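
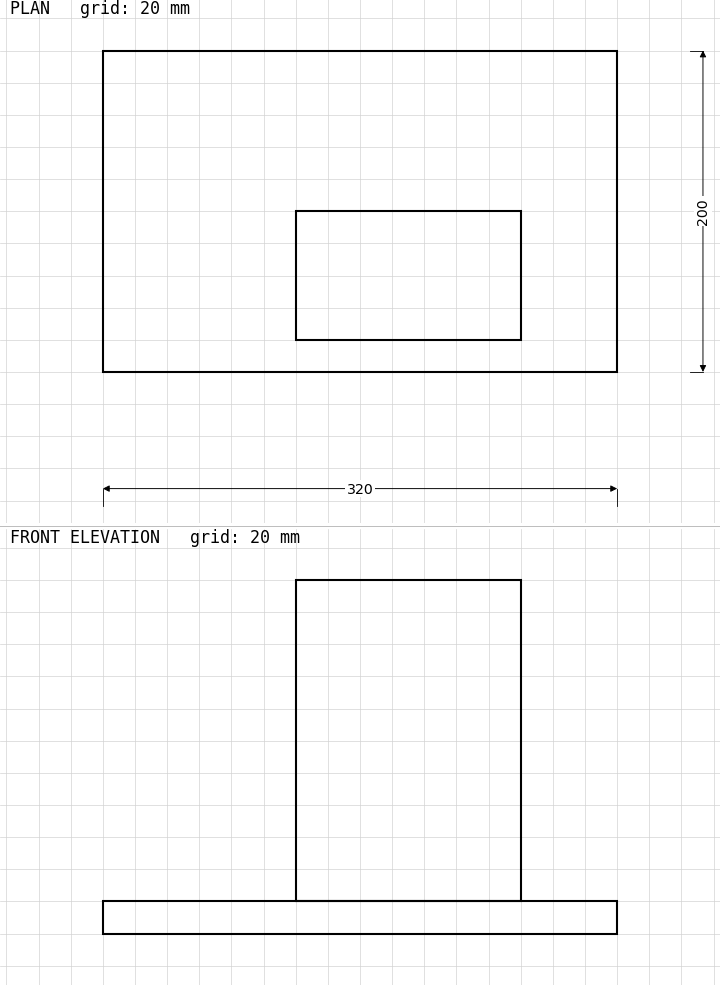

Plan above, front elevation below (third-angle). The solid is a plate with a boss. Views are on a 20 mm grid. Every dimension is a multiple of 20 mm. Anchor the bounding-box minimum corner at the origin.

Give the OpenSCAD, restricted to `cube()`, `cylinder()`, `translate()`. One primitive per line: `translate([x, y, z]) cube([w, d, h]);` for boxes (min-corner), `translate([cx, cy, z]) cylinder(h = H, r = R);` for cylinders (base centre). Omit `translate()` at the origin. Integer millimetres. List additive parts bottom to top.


cube([320, 200, 20]);
translate([120, 20, 20]) cube([140, 80, 200]);


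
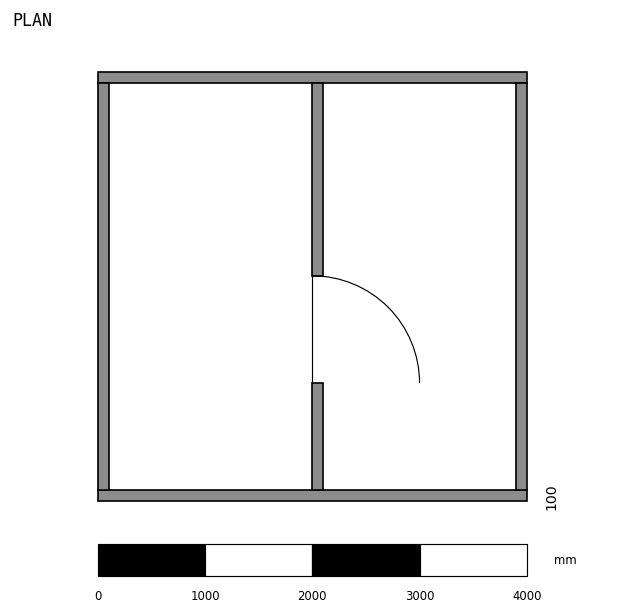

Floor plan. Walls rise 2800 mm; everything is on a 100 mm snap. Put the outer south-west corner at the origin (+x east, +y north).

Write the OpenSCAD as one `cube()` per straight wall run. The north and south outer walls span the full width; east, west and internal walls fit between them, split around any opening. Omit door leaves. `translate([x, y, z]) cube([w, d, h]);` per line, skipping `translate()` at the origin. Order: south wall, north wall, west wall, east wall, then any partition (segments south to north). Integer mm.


cube([4000, 100, 2800]);
translate([0, 3900, 0]) cube([4000, 100, 2800]);
translate([0, 100, 0]) cube([100, 3800, 2800]);
translate([3900, 100, 0]) cube([100, 3800, 2800]);
translate([2000, 100, 0]) cube([100, 1000, 2800]);
translate([2000, 2100, 0]) cube([100, 1800, 2800]);


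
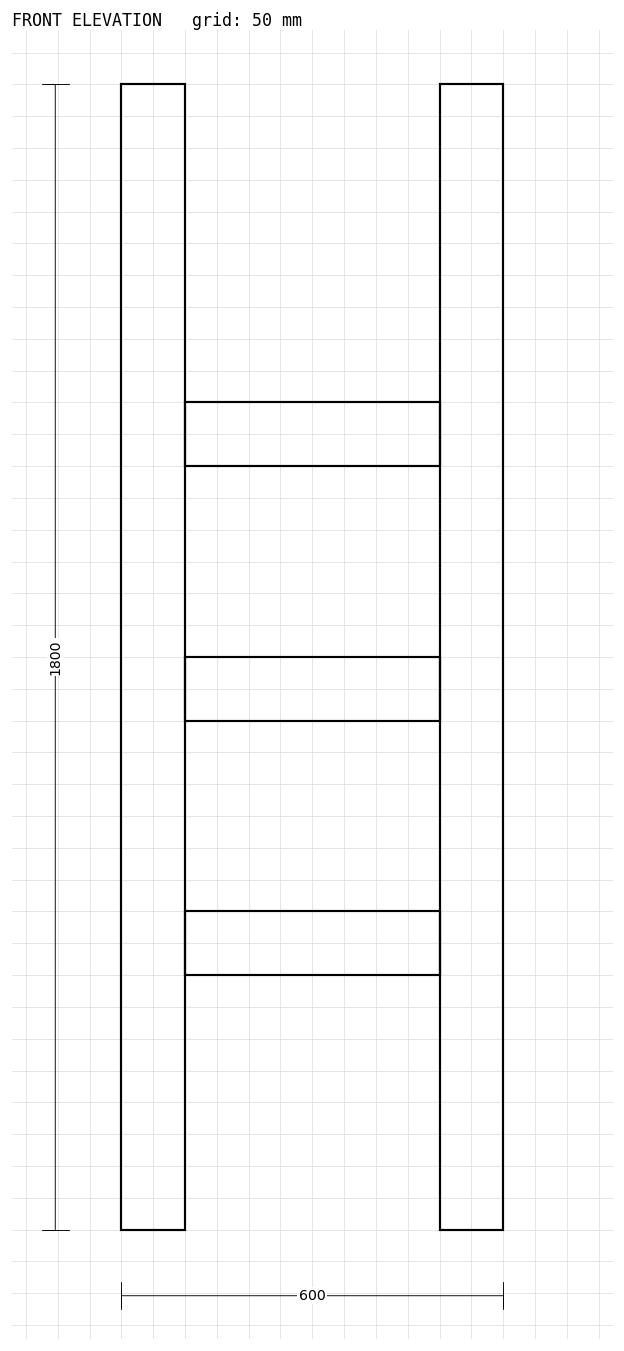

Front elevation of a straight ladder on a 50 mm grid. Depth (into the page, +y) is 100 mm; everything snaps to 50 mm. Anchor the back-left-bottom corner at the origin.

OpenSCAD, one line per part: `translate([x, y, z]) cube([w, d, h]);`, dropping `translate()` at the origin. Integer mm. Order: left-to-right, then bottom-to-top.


cube([100, 100, 1800]);
translate([100, 0, 400]) cube([400, 100, 100]);
translate([100, 0, 800]) cube([400, 100, 100]);
translate([100, 0, 1200]) cube([400, 100, 100]);
translate([500, 0, 0]) cube([100, 100, 1800]);


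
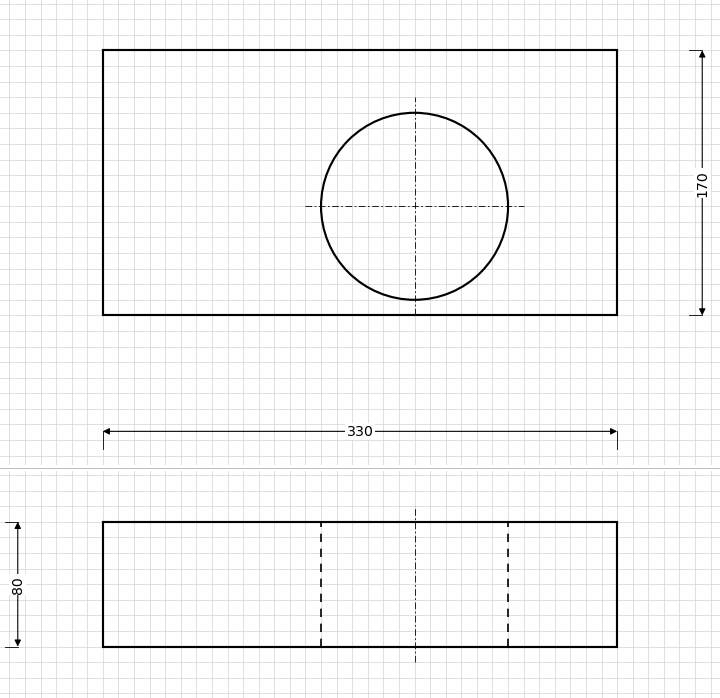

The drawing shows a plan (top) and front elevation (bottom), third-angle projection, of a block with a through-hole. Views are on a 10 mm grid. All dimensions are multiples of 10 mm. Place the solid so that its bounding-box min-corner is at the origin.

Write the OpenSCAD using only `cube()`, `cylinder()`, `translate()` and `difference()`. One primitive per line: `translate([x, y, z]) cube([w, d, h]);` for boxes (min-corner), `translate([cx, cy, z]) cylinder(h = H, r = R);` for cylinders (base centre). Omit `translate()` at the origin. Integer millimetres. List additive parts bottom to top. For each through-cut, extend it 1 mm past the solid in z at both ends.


difference() {
  cube([330, 170, 80]);
  translate([200, 70, -1]) cylinder(h = 82, r = 60);
}


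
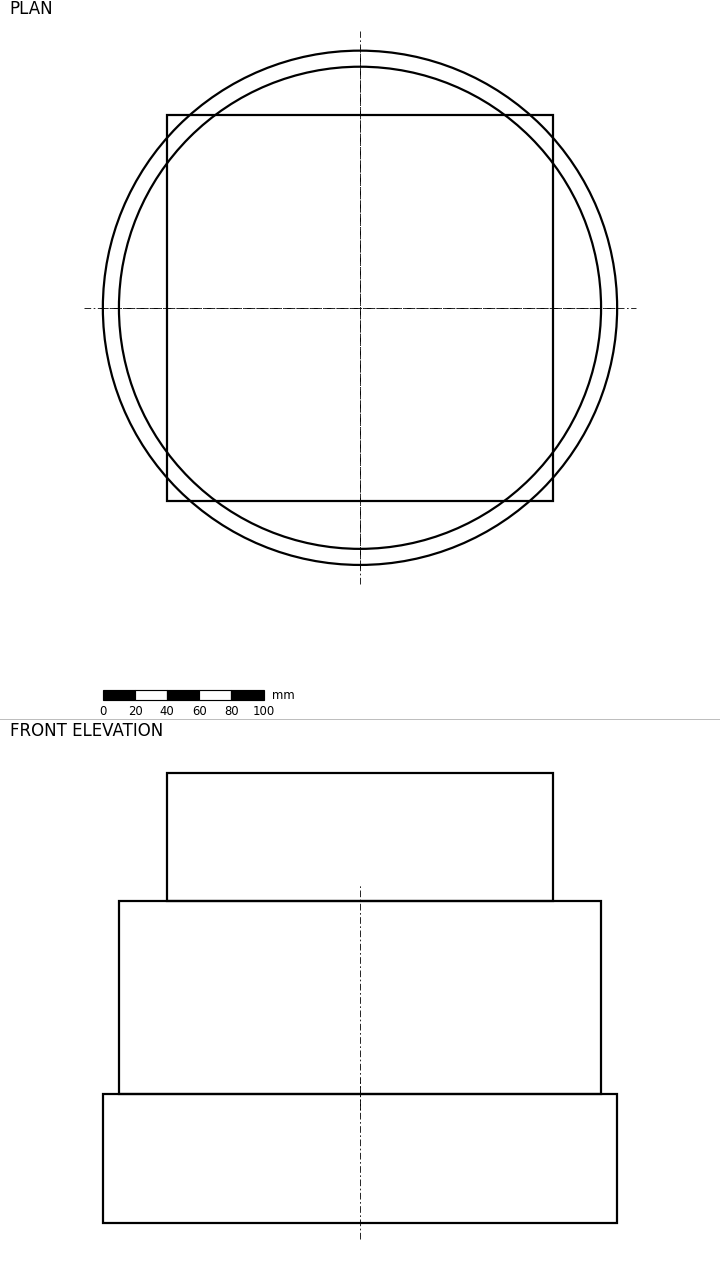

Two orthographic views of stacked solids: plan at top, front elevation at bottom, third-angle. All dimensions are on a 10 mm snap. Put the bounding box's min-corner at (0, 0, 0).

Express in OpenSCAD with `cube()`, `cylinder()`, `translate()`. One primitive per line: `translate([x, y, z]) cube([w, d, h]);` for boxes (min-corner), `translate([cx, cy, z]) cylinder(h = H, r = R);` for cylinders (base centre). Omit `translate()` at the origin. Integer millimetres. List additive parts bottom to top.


translate([160, 160, 0]) cylinder(h = 80, r = 160);
translate([160, 160, 80]) cylinder(h = 120, r = 150);
translate([40, 40, 200]) cube([240, 240, 80]);


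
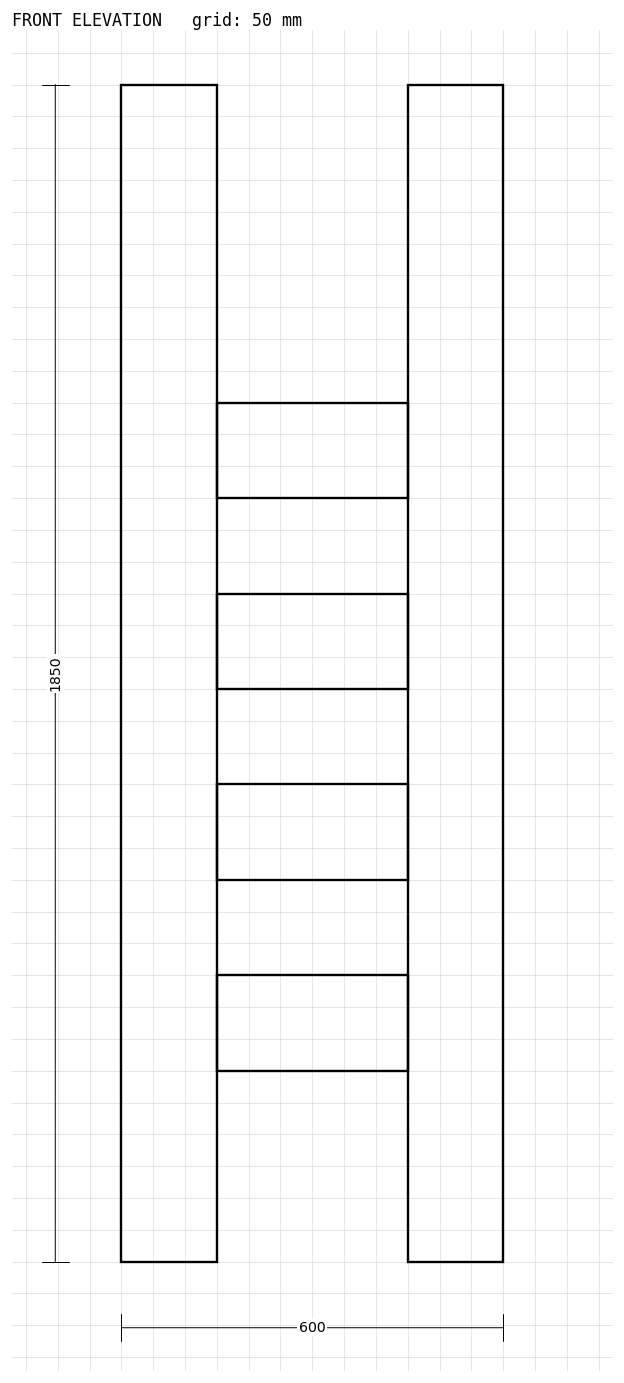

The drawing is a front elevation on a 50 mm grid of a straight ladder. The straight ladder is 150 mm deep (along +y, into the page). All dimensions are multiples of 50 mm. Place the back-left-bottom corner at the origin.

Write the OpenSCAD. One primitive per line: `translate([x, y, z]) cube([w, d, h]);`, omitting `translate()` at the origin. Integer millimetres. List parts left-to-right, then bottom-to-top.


cube([150, 150, 1850]);
translate([150, 0, 300]) cube([300, 150, 150]);
translate([150, 0, 600]) cube([300, 150, 150]);
translate([150, 0, 900]) cube([300, 150, 150]);
translate([150, 0, 1200]) cube([300, 150, 150]);
translate([450, 0, 0]) cube([150, 150, 1850]);


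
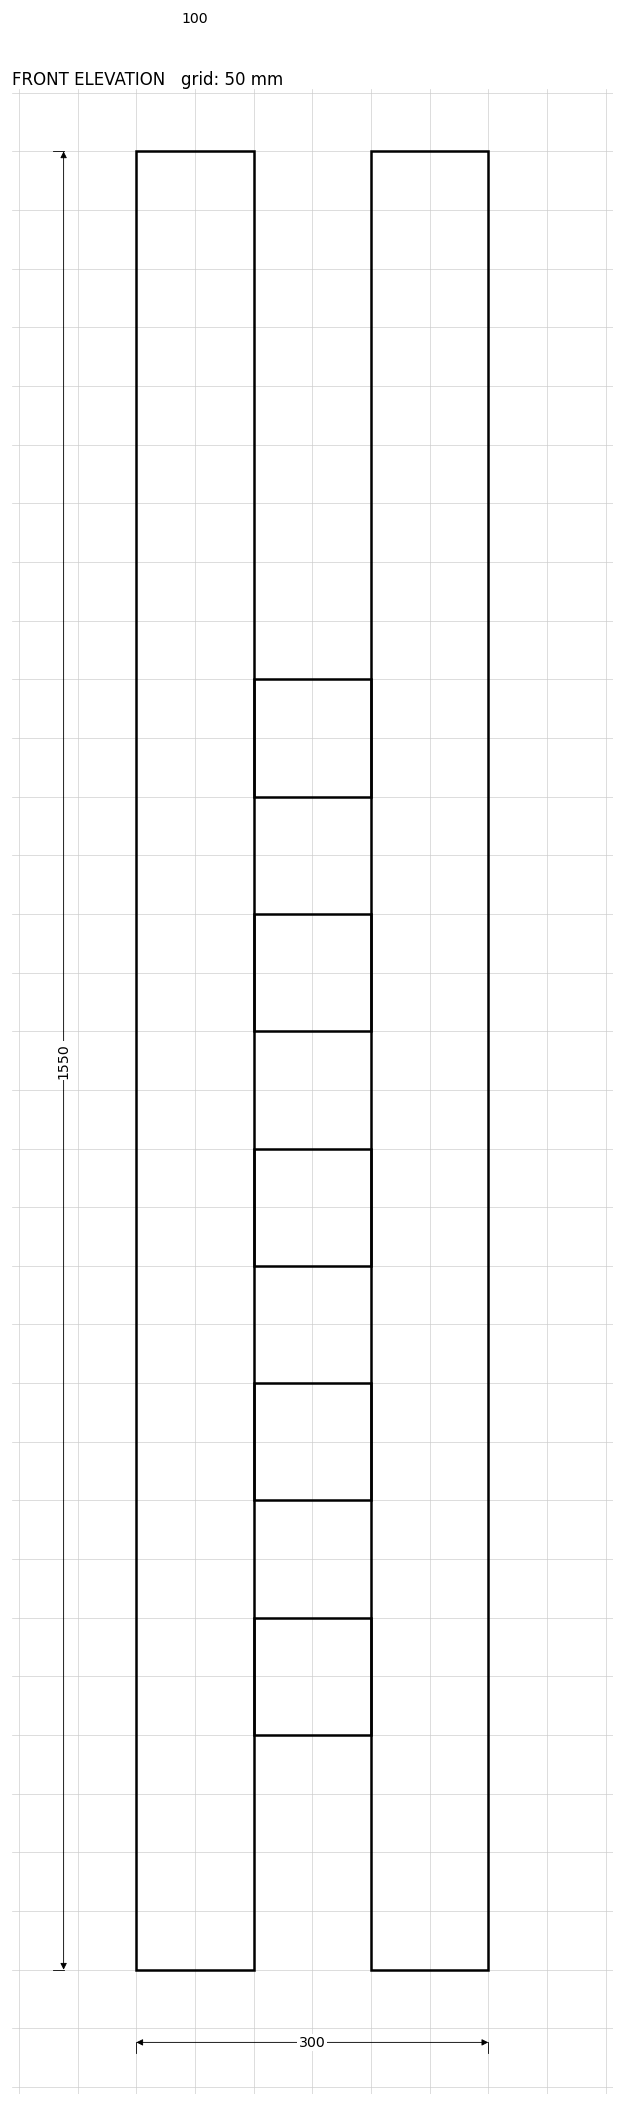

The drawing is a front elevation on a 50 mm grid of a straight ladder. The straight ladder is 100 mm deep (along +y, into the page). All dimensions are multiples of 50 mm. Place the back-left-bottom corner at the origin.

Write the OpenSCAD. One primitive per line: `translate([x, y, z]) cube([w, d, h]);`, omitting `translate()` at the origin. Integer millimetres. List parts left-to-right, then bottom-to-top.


cube([100, 100, 1550]);
translate([100, 0, 200]) cube([100, 100, 100]);
translate([100, 0, 400]) cube([100, 100, 100]);
translate([100, 0, 600]) cube([100, 100, 100]);
translate([100, 0, 800]) cube([100, 100, 100]);
translate([100, 0, 1000]) cube([100, 100, 100]);
translate([200, 0, 0]) cube([100, 100, 1550]);


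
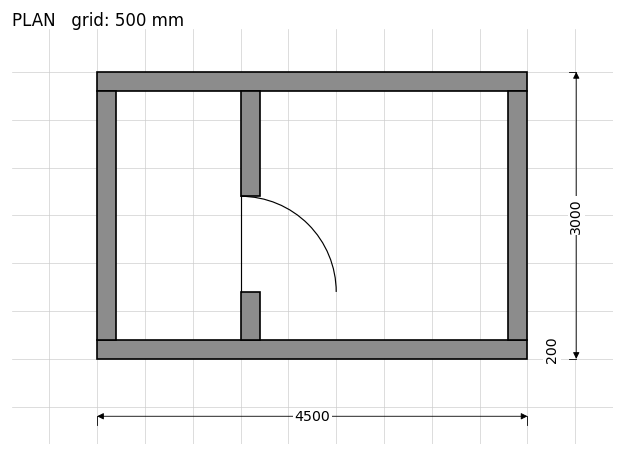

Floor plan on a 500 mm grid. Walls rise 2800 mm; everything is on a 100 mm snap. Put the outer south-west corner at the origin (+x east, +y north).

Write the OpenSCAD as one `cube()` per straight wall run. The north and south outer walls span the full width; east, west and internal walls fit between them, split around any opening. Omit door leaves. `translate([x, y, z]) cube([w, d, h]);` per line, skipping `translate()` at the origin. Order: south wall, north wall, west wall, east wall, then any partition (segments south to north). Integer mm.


cube([4500, 200, 2800]);
translate([0, 2800, 0]) cube([4500, 200, 2800]);
translate([0, 200, 0]) cube([200, 2600, 2800]);
translate([4300, 200, 0]) cube([200, 2600, 2800]);
translate([1500, 200, 0]) cube([200, 500, 2800]);
translate([1500, 1700, 0]) cube([200, 1100, 2800]);


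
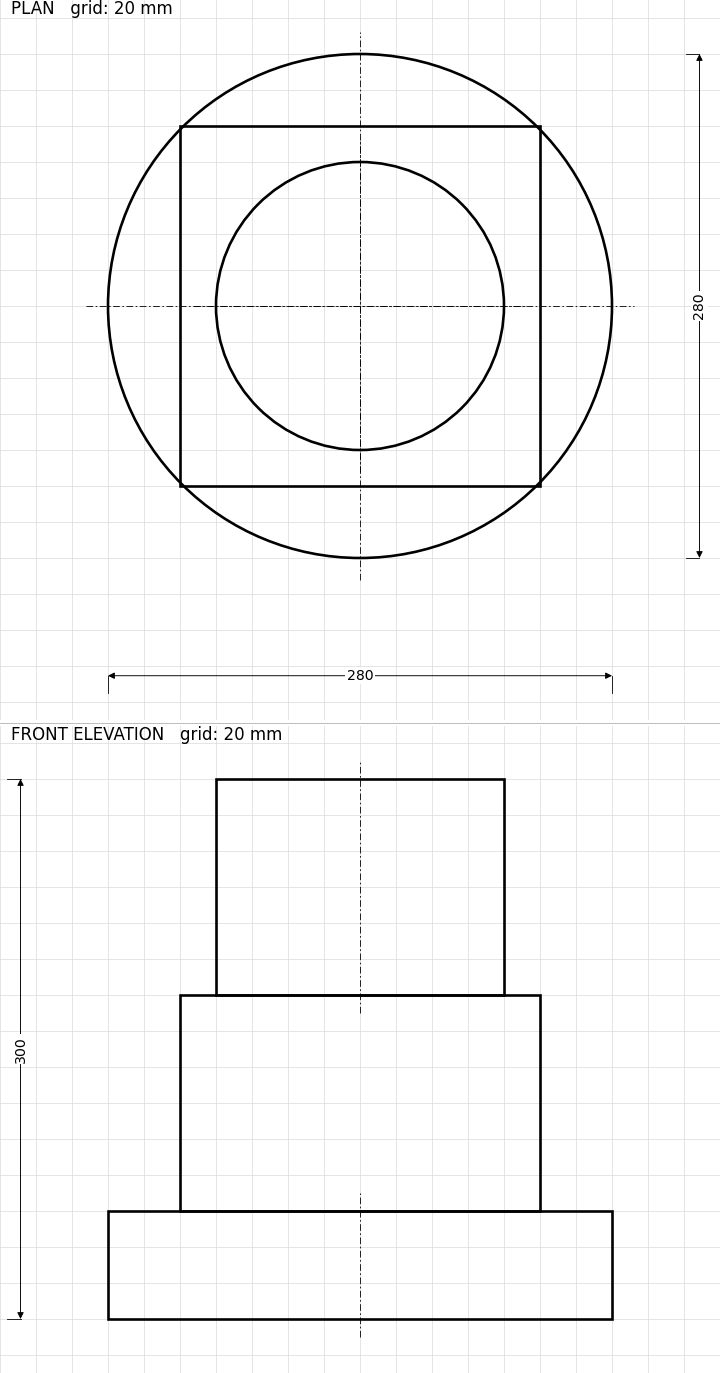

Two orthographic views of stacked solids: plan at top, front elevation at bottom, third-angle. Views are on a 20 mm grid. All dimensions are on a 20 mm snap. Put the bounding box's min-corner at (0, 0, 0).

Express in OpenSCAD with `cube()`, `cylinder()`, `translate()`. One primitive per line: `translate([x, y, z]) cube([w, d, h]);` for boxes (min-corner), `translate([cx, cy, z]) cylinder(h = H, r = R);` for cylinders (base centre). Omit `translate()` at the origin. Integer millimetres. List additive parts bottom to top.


translate([140, 140, 0]) cylinder(h = 60, r = 140);
translate([40, 40, 60]) cube([200, 200, 120]);
translate([140, 140, 180]) cylinder(h = 120, r = 80);


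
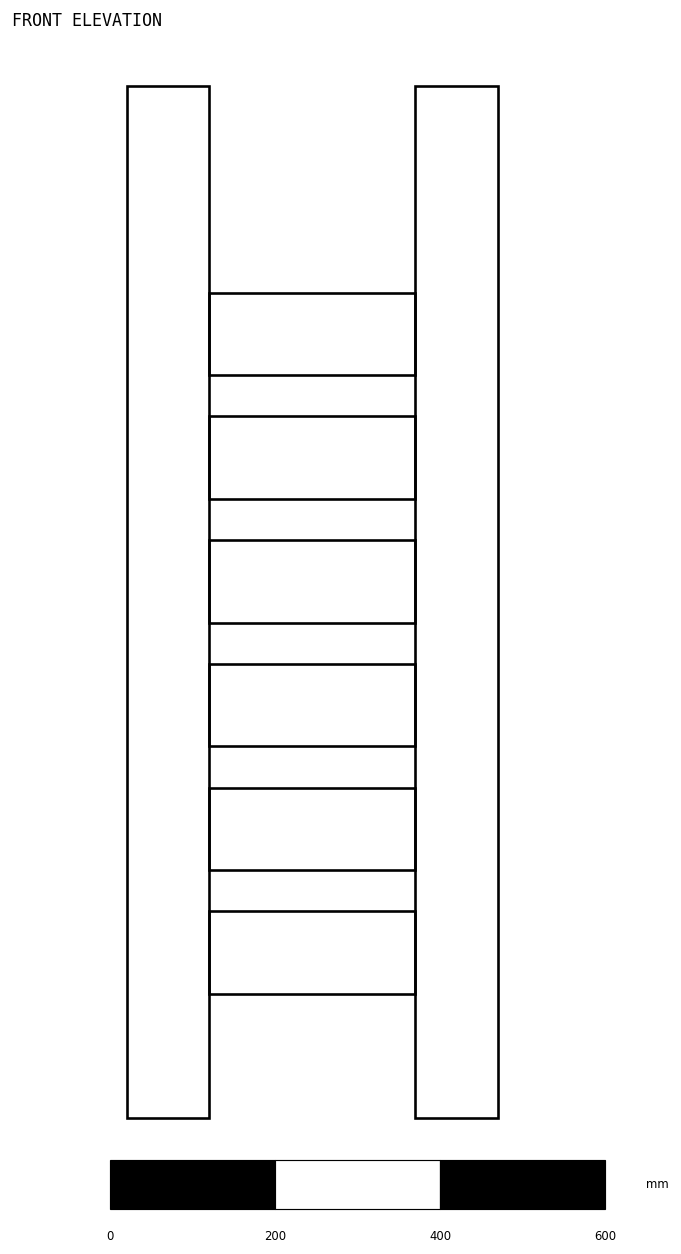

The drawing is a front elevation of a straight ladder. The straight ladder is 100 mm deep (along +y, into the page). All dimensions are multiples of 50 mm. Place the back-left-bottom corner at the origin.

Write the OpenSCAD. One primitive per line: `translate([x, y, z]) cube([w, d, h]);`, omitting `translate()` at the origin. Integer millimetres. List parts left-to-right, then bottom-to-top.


cube([100, 100, 1250]);
translate([100, 0, 150]) cube([250, 100, 100]);
translate([100, 0, 300]) cube([250, 100, 100]);
translate([100, 0, 450]) cube([250, 100, 100]);
translate([100, 0, 600]) cube([250, 100, 100]);
translate([100, 0, 750]) cube([250, 100, 100]);
translate([100, 0, 900]) cube([250, 100, 100]);
translate([350, 0, 0]) cube([100, 100, 1250]);


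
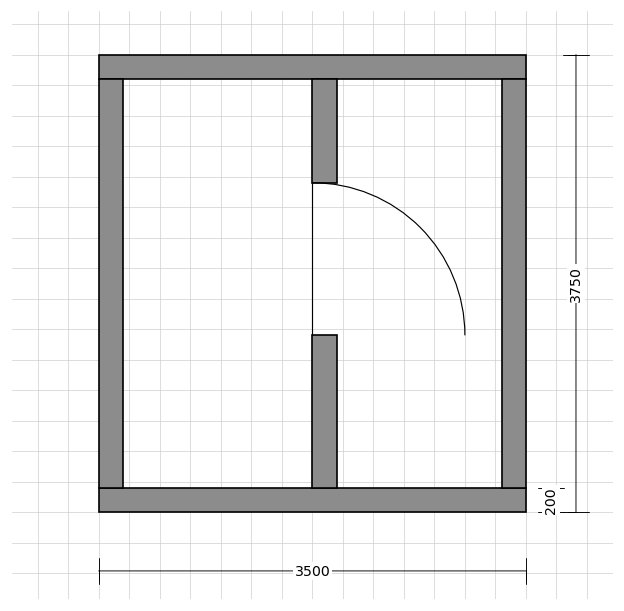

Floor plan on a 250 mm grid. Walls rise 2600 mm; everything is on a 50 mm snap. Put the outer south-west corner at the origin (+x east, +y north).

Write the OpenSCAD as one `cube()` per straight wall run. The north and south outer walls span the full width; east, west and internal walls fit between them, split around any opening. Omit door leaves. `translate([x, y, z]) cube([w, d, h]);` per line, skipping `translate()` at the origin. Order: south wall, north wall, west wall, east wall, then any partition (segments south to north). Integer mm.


cube([3500, 200, 2600]);
translate([0, 3550, 0]) cube([3500, 200, 2600]);
translate([0, 200, 0]) cube([200, 3350, 2600]);
translate([3300, 200, 0]) cube([200, 3350, 2600]);
translate([1750, 200, 0]) cube([200, 1250, 2600]);
translate([1750, 2700, 0]) cube([200, 850, 2600]);


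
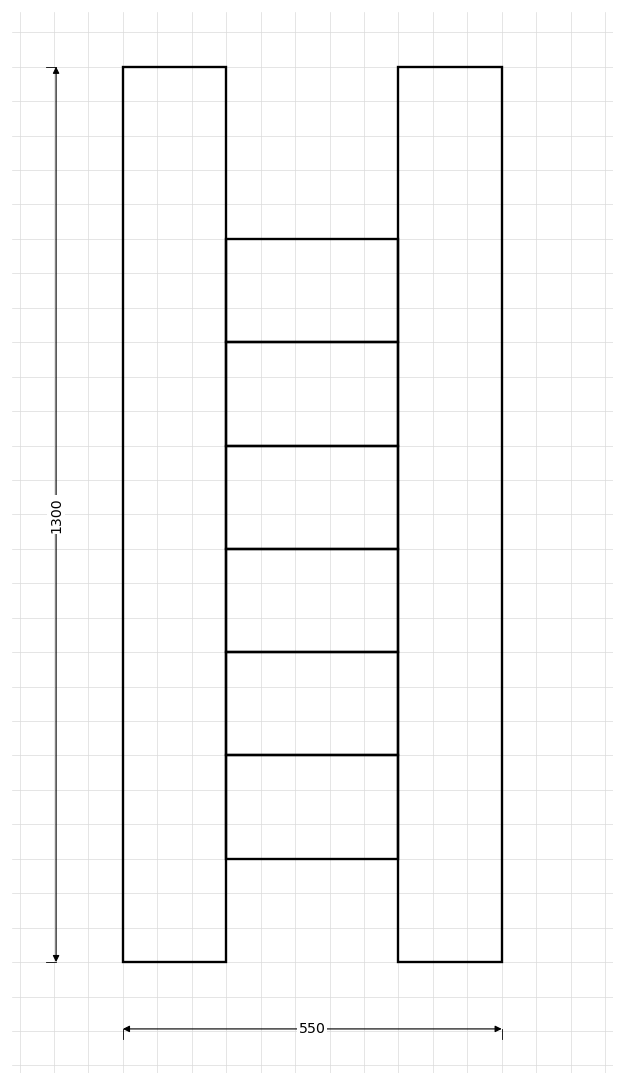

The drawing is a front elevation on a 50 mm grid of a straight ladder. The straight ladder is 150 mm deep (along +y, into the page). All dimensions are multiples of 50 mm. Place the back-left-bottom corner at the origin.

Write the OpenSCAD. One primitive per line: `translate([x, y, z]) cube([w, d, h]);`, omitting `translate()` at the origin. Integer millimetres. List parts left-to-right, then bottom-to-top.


cube([150, 150, 1300]);
translate([150, 0, 150]) cube([250, 150, 150]);
translate([150, 0, 300]) cube([250, 150, 150]);
translate([150, 0, 450]) cube([250, 150, 150]);
translate([150, 0, 600]) cube([250, 150, 150]);
translate([150, 0, 750]) cube([250, 150, 150]);
translate([150, 0, 900]) cube([250, 150, 150]);
translate([400, 0, 0]) cube([150, 150, 1300]);


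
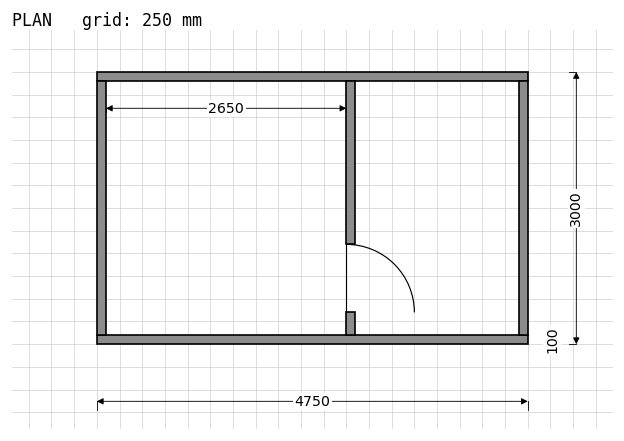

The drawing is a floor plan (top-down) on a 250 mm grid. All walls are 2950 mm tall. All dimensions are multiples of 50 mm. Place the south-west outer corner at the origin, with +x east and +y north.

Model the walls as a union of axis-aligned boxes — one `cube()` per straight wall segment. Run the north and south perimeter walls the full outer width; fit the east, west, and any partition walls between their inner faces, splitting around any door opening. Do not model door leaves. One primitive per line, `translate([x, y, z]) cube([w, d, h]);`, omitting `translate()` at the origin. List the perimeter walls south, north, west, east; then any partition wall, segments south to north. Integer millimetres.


cube([4750, 100, 2950]);
translate([0, 2900, 0]) cube([4750, 100, 2950]);
translate([0, 100, 0]) cube([100, 2800, 2950]);
translate([4650, 100, 0]) cube([100, 2800, 2950]);
translate([2750, 100, 0]) cube([100, 250, 2950]);
translate([2750, 1100, 0]) cube([100, 1800, 2950]);


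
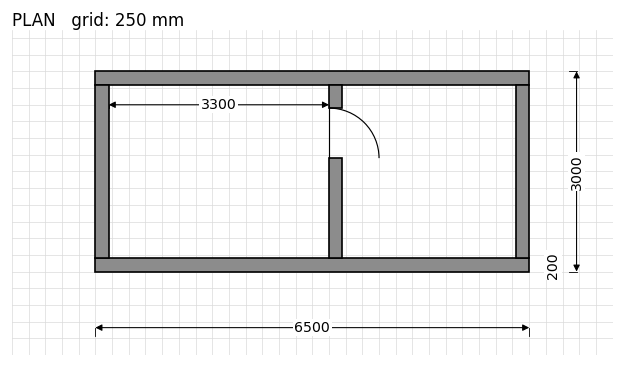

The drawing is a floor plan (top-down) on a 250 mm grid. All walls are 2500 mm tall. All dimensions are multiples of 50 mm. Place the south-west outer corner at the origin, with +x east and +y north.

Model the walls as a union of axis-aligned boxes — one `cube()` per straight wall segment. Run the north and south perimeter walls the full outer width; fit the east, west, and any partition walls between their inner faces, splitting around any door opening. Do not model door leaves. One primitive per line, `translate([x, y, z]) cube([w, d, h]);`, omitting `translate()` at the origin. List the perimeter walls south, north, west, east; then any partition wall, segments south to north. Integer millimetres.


cube([6500, 200, 2500]);
translate([0, 2800, 0]) cube([6500, 200, 2500]);
translate([0, 200, 0]) cube([200, 2600, 2500]);
translate([6300, 200, 0]) cube([200, 2600, 2500]);
translate([3500, 200, 0]) cube([200, 1500, 2500]);
translate([3500, 2450, 0]) cube([200, 350, 2500]);


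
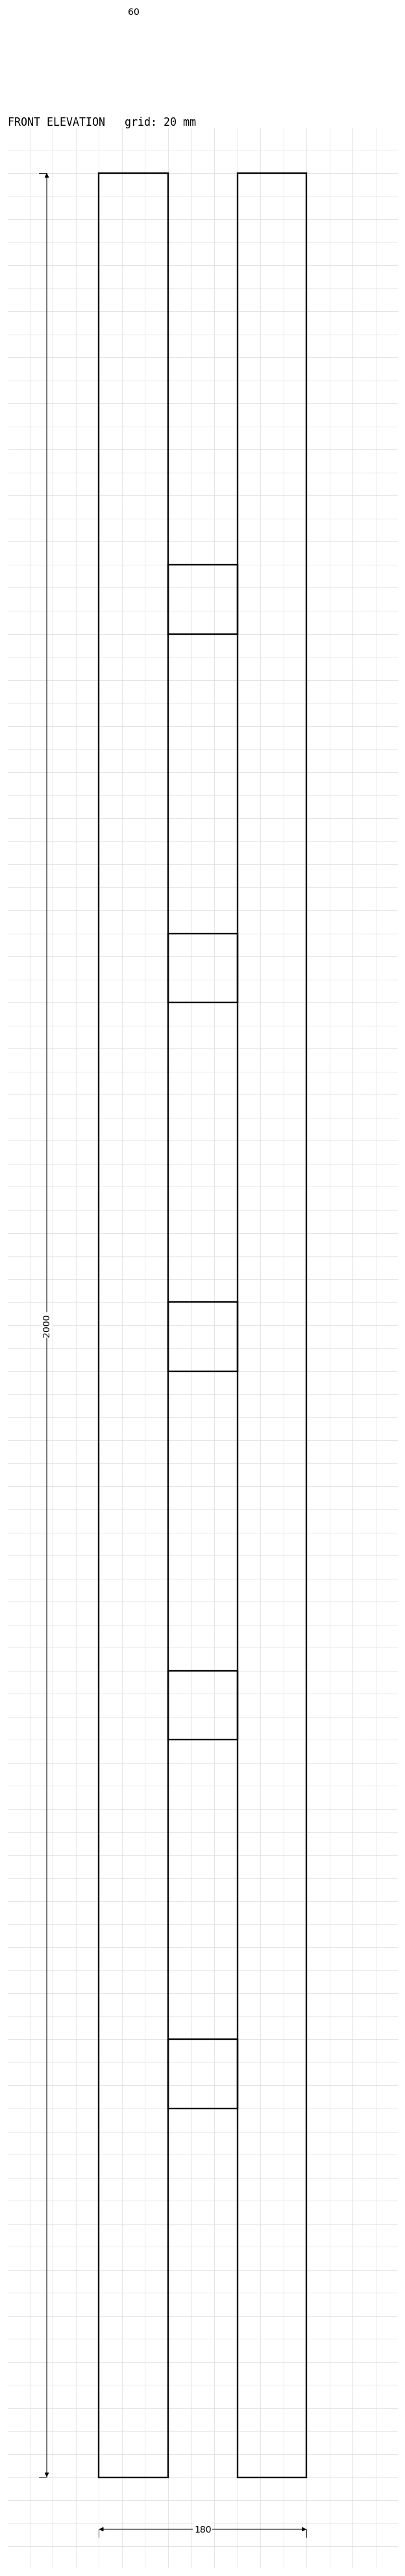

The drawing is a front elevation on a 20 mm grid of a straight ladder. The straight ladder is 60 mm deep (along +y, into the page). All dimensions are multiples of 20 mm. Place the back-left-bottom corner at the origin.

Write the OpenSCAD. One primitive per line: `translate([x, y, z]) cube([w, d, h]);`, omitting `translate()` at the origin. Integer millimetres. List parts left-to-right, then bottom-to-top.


cube([60, 60, 2000]);
translate([60, 0, 320]) cube([60, 60, 60]);
translate([60, 0, 640]) cube([60, 60, 60]);
translate([60, 0, 960]) cube([60, 60, 60]);
translate([60, 0, 1280]) cube([60, 60, 60]);
translate([60, 0, 1600]) cube([60, 60, 60]);
translate([120, 0, 0]) cube([60, 60, 2000]);


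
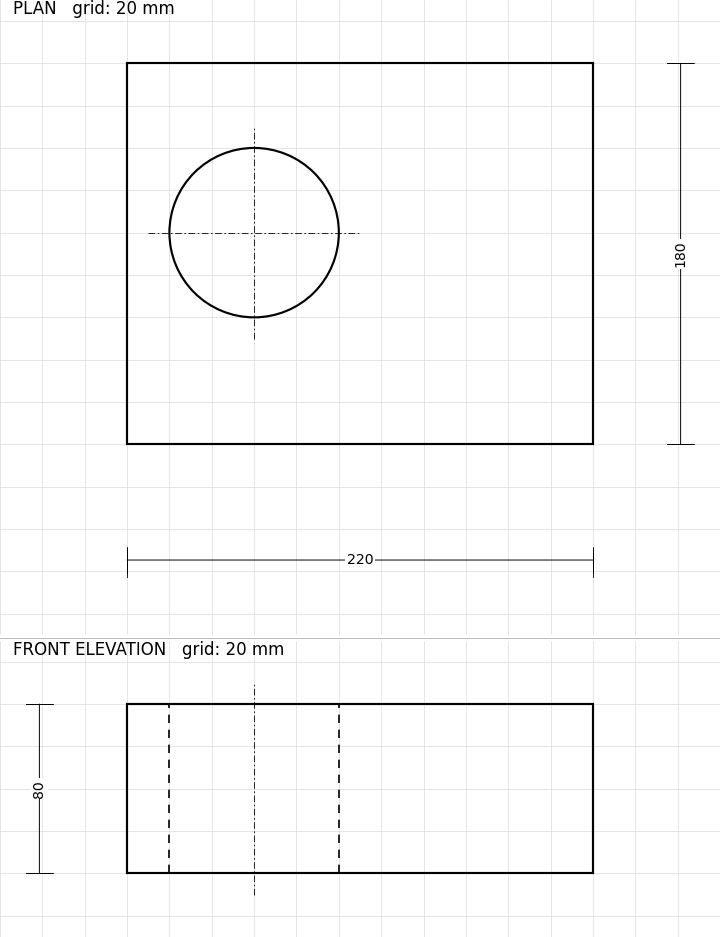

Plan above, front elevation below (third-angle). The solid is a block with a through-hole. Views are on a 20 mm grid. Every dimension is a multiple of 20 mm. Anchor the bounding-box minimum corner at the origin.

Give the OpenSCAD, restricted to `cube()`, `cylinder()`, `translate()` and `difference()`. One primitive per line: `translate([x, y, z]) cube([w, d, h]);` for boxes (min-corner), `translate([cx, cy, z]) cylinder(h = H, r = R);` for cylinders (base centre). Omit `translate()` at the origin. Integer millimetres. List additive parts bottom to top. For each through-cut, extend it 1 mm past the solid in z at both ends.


difference() {
  cube([220, 180, 80]);
  translate([60, 100, -1]) cylinder(h = 82, r = 40);
}


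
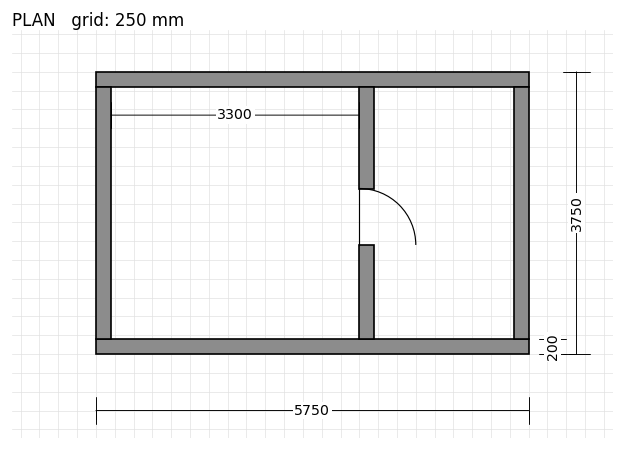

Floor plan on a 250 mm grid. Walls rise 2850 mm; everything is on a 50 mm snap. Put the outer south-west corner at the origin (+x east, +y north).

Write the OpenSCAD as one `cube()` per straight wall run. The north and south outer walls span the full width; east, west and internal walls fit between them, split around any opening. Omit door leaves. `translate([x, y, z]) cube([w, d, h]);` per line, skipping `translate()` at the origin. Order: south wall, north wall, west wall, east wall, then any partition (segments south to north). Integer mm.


cube([5750, 200, 2850]);
translate([0, 3550, 0]) cube([5750, 200, 2850]);
translate([0, 200, 0]) cube([200, 3350, 2850]);
translate([5550, 200, 0]) cube([200, 3350, 2850]);
translate([3500, 200, 0]) cube([200, 1250, 2850]);
translate([3500, 2200, 0]) cube([200, 1350, 2850]);


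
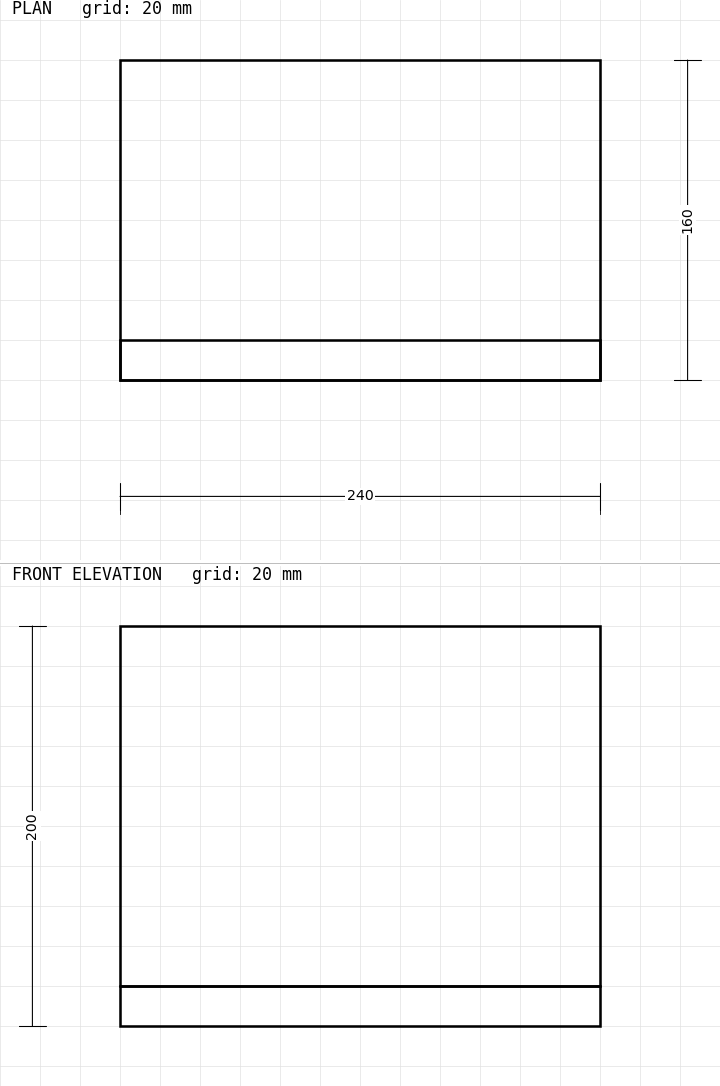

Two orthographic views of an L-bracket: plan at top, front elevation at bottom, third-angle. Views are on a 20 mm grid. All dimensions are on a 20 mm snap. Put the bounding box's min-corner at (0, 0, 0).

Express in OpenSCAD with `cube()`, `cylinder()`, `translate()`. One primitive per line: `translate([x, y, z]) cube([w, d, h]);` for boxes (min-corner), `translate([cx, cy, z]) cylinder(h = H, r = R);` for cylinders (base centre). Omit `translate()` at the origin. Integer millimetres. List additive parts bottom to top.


cube([240, 160, 20]);
translate([0, 0, 20]) cube([240, 20, 180]);


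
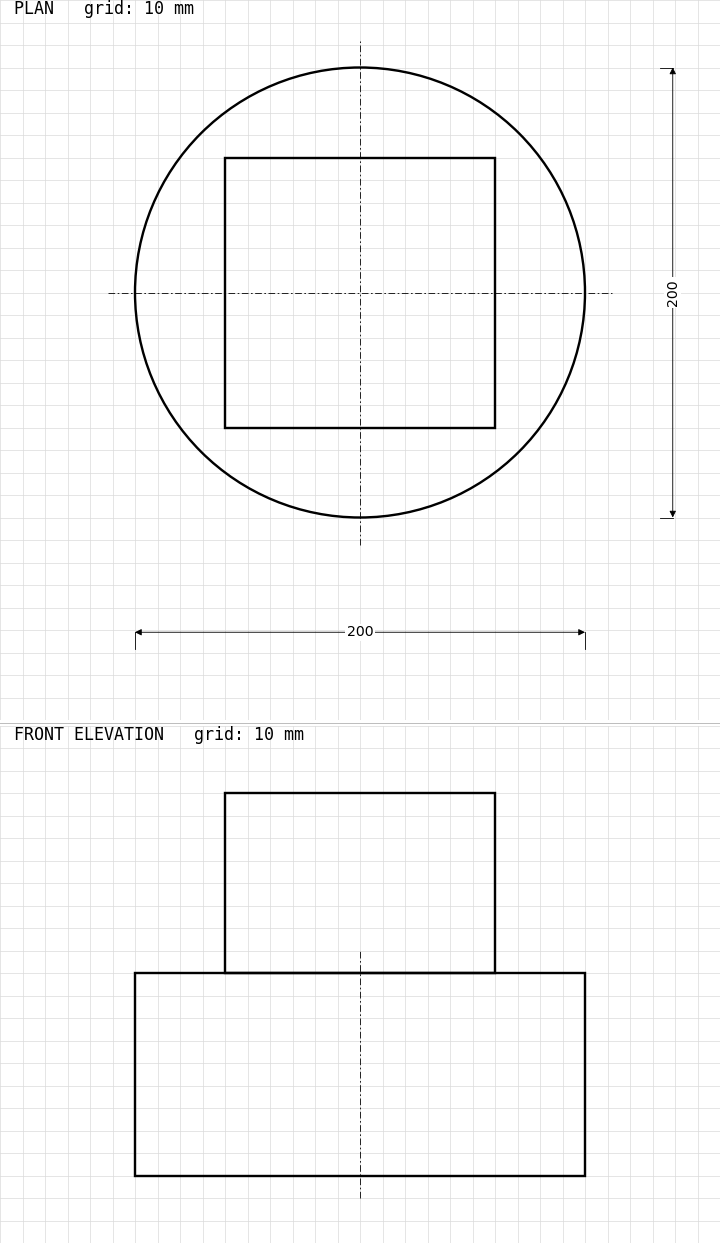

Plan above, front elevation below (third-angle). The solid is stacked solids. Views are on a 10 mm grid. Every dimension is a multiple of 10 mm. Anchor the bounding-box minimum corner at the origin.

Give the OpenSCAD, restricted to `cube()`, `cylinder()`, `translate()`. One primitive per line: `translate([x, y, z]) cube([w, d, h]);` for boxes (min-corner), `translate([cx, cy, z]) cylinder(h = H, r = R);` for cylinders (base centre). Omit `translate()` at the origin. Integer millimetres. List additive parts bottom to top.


translate([100, 100, 0]) cylinder(h = 90, r = 100);
translate([40, 40, 90]) cube([120, 120, 80]);


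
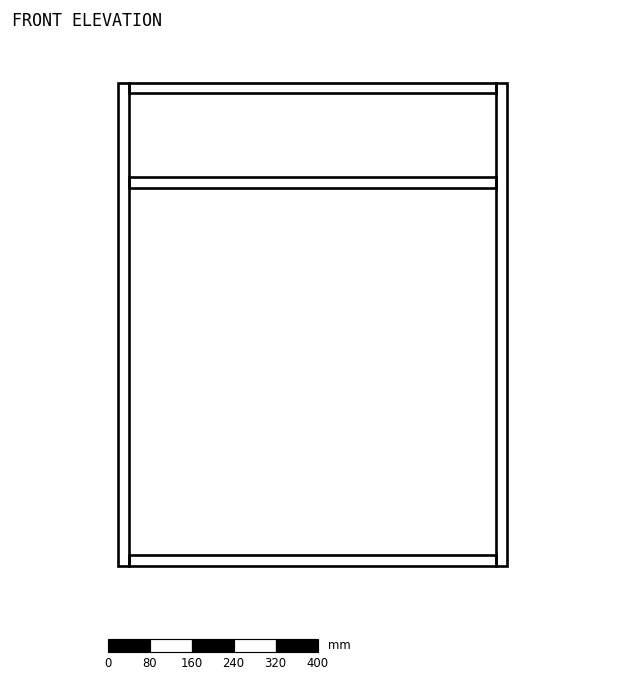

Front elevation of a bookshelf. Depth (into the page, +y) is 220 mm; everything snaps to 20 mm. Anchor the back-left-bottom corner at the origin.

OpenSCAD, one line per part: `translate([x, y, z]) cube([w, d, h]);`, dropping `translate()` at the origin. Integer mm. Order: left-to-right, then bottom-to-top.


cube([20, 220, 920]);
translate([20, 0, 0]) cube([700, 220, 20]);
translate([20, 0, 720]) cube([700, 220, 20]);
translate([20, 0, 900]) cube([700, 220, 20]);
translate([720, 0, 0]) cube([20, 220, 920]);


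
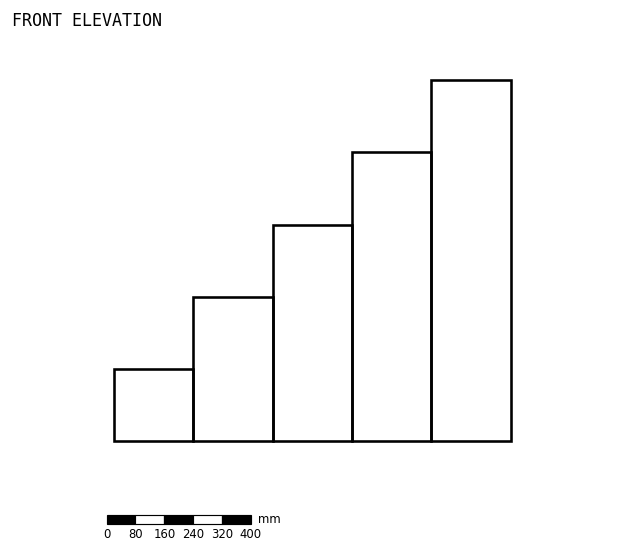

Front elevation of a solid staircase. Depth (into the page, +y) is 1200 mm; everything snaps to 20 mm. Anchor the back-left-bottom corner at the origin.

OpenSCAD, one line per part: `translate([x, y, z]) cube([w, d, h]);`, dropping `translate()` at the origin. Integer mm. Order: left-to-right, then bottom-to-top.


cube([220, 1200, 200]);
translate([220, 0, 0]) cube([220, 1200, 400]);
translate([440, 0, 0]) cube([220, 1200, 600]);
translate([660, 0, 0]) cube([220, 1200, 800]);
translate([880, 0, 0]) cube([220, 1200, 1000]);


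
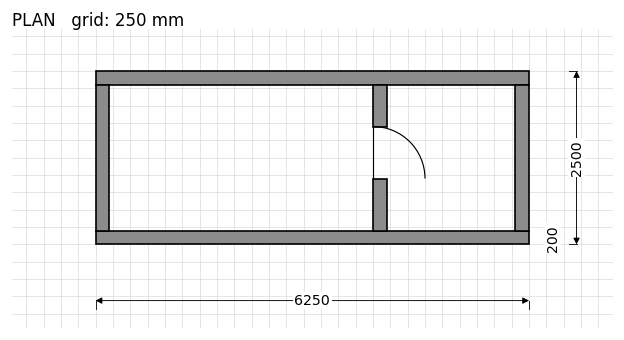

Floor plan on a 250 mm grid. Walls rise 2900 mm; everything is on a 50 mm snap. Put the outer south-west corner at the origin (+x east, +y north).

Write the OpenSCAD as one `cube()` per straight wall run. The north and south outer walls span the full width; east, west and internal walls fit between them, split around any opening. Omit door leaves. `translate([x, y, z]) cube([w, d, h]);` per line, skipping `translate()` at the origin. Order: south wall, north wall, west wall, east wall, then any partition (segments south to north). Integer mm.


cube([6250, 200, 2900]);
translate([0, 2300, 0]) cube([6250, 200, 2900]);
translate([0, 200, 0]) cube([200, 2100, 2900]);
translate([6050, 200, 0]) cube([200, 2100, 2900]);
translate([4000, 200, 0]) cube([200, 750, 2900]);
translate([4000, 1700, 0]) cube([200, 600, 2900]);


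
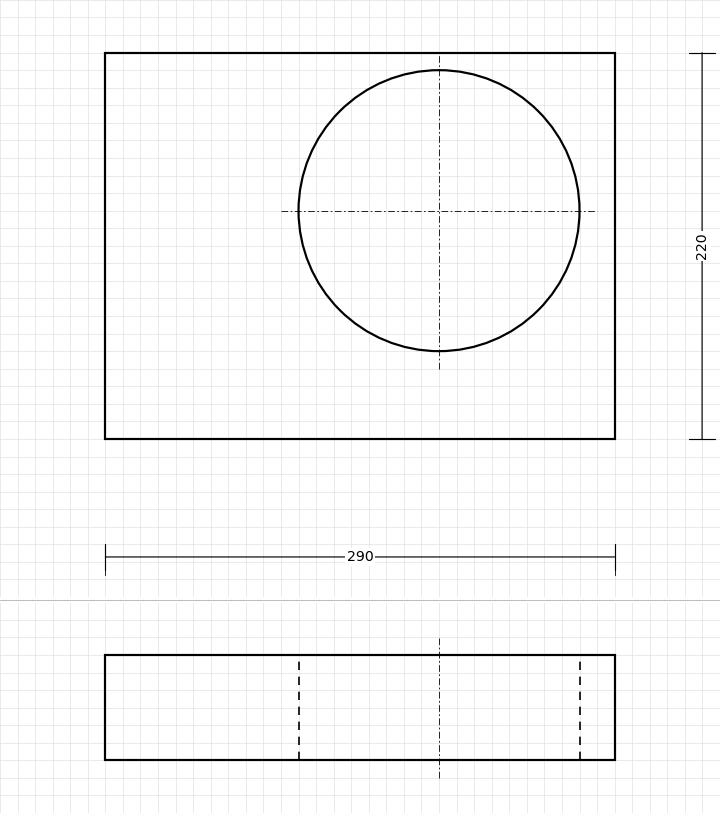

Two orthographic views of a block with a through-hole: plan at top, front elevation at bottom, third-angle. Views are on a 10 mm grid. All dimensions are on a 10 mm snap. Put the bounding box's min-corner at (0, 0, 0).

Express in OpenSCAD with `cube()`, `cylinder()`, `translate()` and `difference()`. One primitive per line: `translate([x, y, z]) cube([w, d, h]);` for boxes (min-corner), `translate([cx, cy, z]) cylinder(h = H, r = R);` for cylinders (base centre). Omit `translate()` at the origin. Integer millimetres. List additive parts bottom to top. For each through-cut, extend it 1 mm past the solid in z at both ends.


difference() {
  cube([290, 220, 60]);
  translate([190, 130, -1]) cylinder(h = 62, r = 80);
}


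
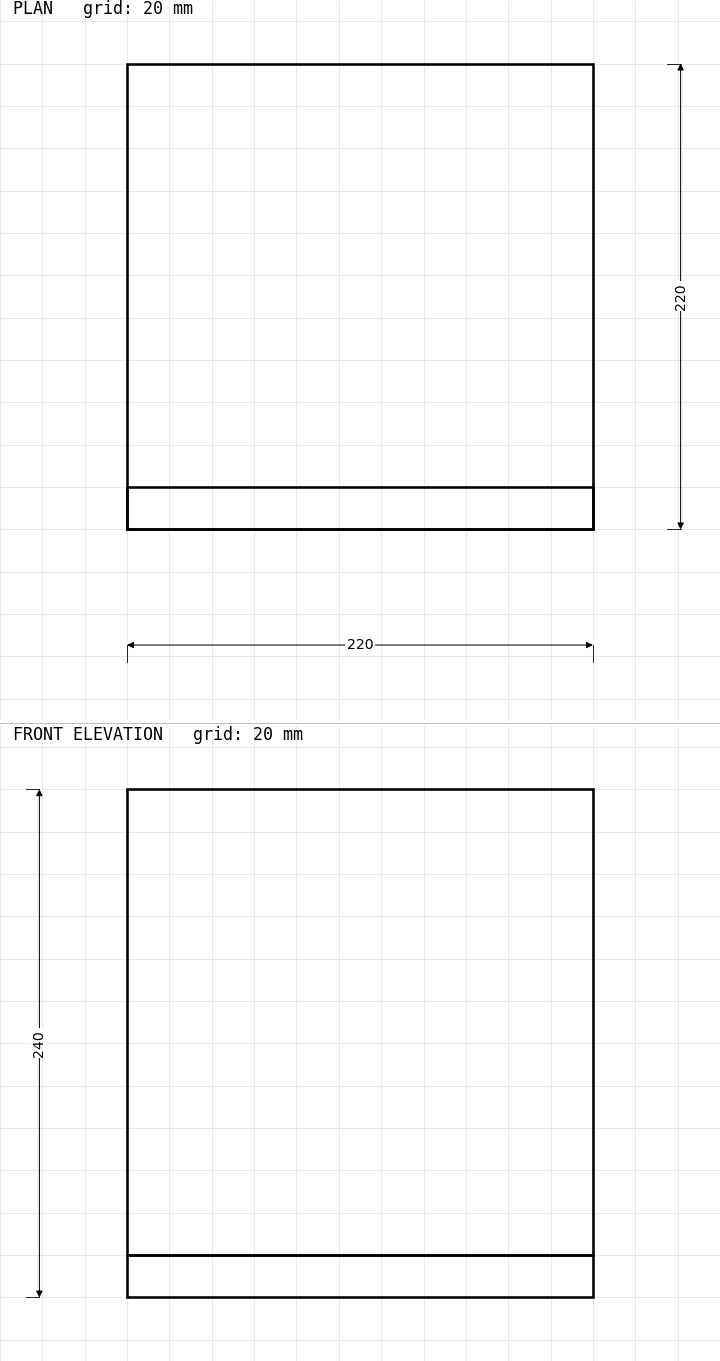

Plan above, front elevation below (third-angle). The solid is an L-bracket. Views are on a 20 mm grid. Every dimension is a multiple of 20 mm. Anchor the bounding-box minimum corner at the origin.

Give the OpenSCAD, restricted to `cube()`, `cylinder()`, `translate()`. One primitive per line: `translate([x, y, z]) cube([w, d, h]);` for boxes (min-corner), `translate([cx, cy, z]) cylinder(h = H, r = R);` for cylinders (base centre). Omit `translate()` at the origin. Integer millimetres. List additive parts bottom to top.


cube([220, 220, 20]);
translate([0, 0, 20]) cube([220, 20, 220]);


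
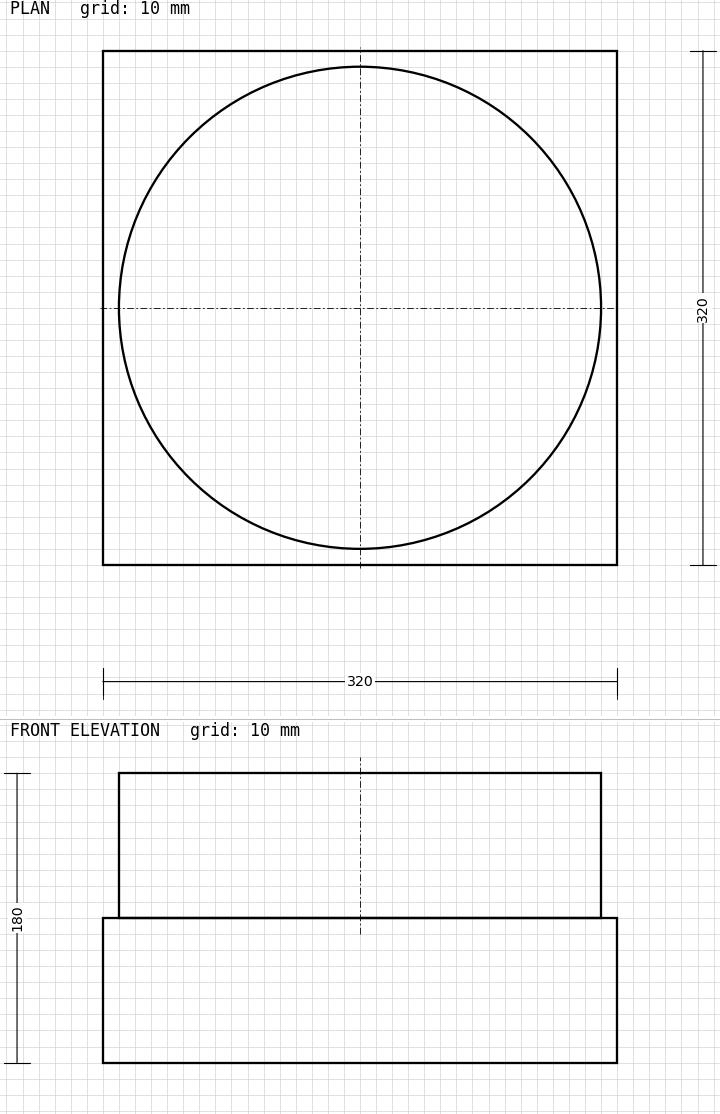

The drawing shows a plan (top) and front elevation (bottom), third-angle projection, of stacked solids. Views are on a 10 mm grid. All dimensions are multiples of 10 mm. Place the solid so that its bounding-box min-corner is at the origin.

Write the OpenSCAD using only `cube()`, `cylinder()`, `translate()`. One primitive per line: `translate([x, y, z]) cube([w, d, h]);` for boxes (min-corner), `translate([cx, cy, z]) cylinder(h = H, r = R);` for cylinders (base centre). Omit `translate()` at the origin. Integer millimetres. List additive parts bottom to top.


cube([320, 320, 90]);
translate([160, 160, 90]) cylinder(h = 90, r = 150);


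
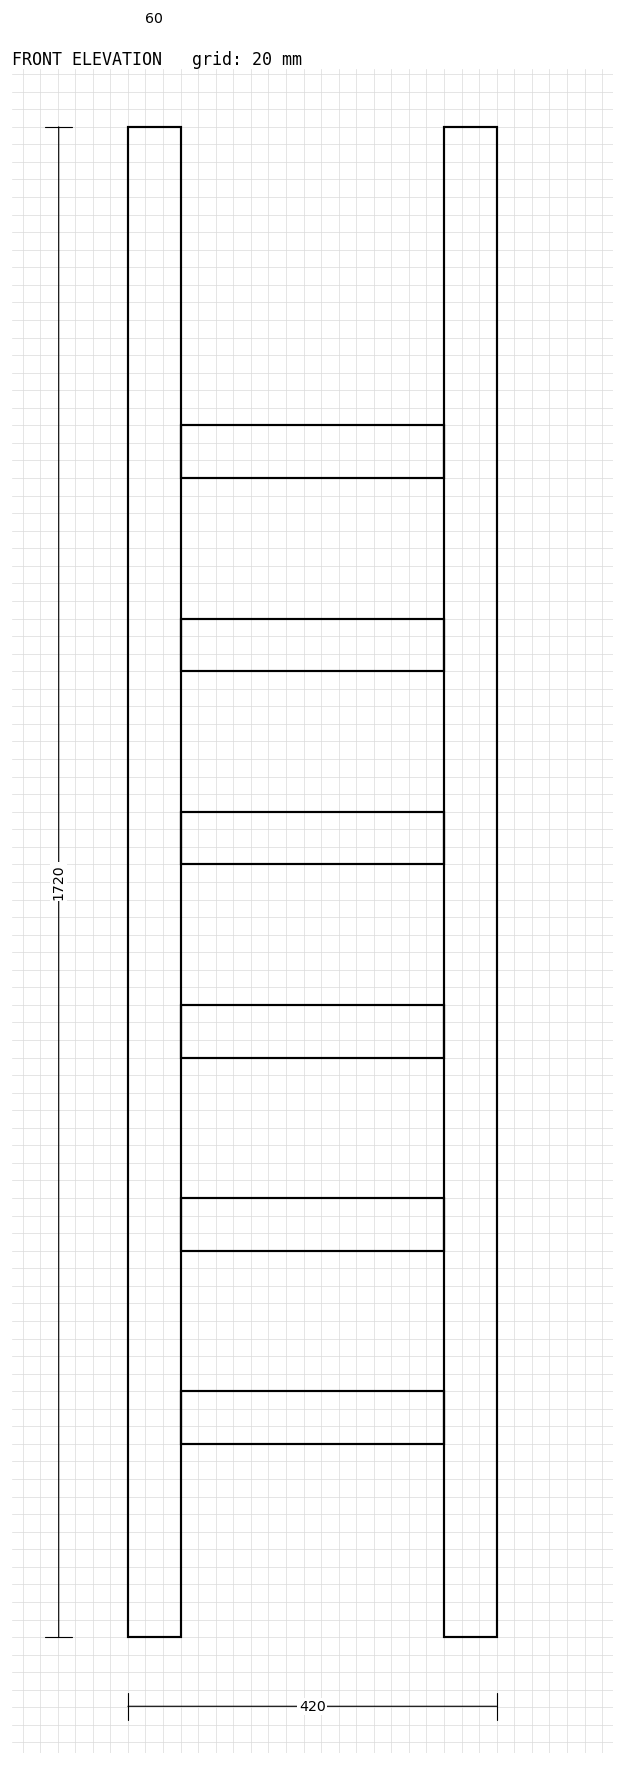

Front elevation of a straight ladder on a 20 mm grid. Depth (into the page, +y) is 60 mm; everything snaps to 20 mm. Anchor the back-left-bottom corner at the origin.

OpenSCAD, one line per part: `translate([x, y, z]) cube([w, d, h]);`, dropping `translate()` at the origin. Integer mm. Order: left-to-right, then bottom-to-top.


cube([60, 60, 1720]);
translate([60, 0, 220]) cube([300, 60, 60]);
translate([60, 0, 440]) cube([300, 60, 60]);
translate([60, 0, 660]) cube([300, 60, 60]);
translate([60, 0, 880]) cube([300, 60, 60]);
translate([60, 0, 1100]) cube([300, 60, 60]);
translate([60, 0, 1320]) cube([300, 60, 60]);
translate([360, 0, 0]) cube([60, 60, 1720]);


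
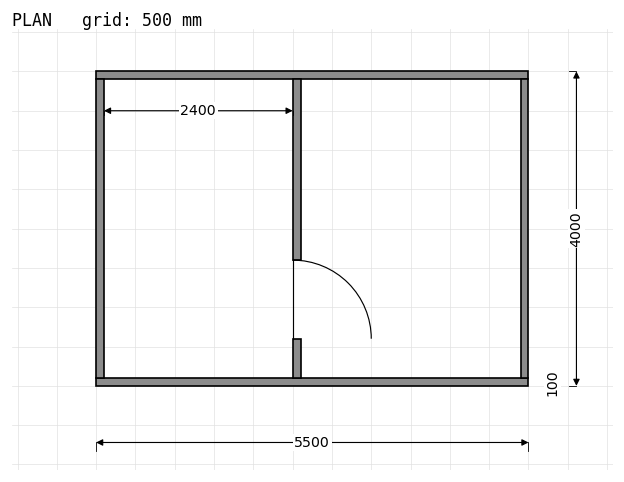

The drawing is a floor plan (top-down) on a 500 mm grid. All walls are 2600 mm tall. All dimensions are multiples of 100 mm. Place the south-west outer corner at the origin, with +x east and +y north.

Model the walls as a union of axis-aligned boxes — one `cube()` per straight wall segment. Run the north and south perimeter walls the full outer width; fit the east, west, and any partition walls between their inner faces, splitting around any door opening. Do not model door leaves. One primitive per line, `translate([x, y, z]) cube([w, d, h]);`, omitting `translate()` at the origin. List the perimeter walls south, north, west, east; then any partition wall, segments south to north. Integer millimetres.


cube([5500, 100, 2600]);
translate([0, 3900, 0]) cube([5500, 100, 2600]);
translate([0, 100, 0]) cube([100, 3800, 2600]);
translate([5400, 100, 0]) cube([100, 3800, 2600]);
translate([2500, 100, 0]) cube([100, 500, 2600]);
translate([2500, 1600, 0]) cube([100, 2300, 2600]);


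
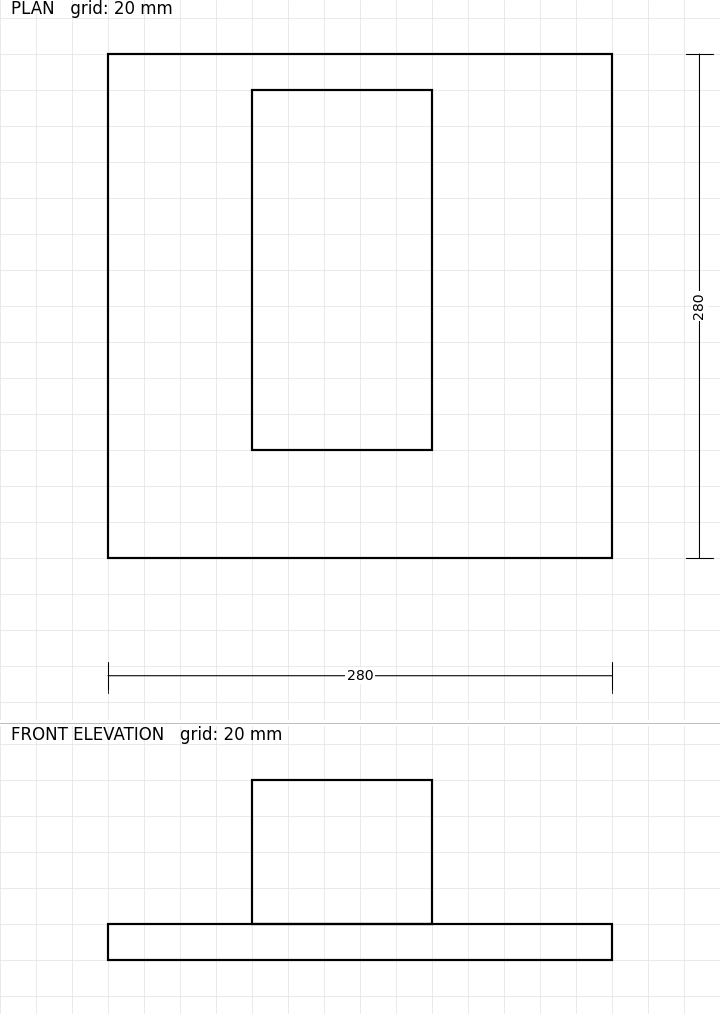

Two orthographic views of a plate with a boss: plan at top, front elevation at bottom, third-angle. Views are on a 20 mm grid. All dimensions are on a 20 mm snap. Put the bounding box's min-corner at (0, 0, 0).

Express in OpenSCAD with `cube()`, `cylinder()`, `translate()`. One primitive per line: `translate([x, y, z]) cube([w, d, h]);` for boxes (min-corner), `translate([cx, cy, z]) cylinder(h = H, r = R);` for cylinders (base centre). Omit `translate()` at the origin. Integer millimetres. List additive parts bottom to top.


cube([280, 280, 20]);
translate([80, 60, 20]) cube([100, 200, 80]);


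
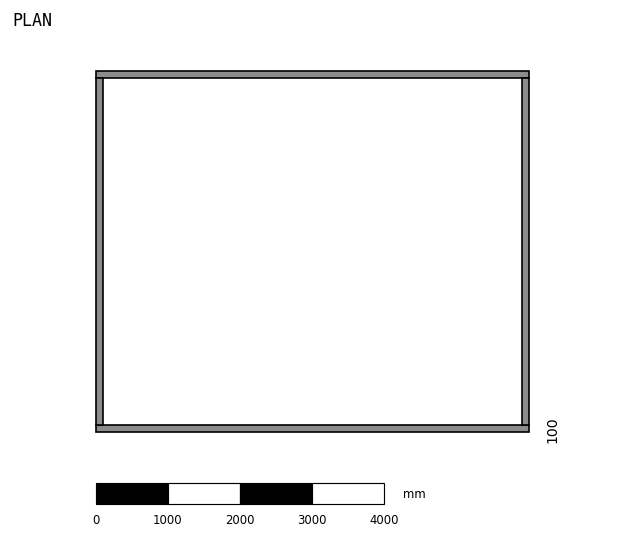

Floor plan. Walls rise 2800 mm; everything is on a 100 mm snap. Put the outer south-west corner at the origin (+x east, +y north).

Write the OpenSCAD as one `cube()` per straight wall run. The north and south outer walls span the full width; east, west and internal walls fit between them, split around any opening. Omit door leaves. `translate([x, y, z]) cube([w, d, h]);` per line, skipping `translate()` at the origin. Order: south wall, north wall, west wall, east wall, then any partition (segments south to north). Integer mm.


cube([6000, 100, 2800]);
translate([0, 4900, 0]) cube([6000, 100, 2800]);
translate([0, 100, 0]) cube([100, 4800, 2800]);
translate([5900, 100, 0]) cube([100, 4800, 2800]);


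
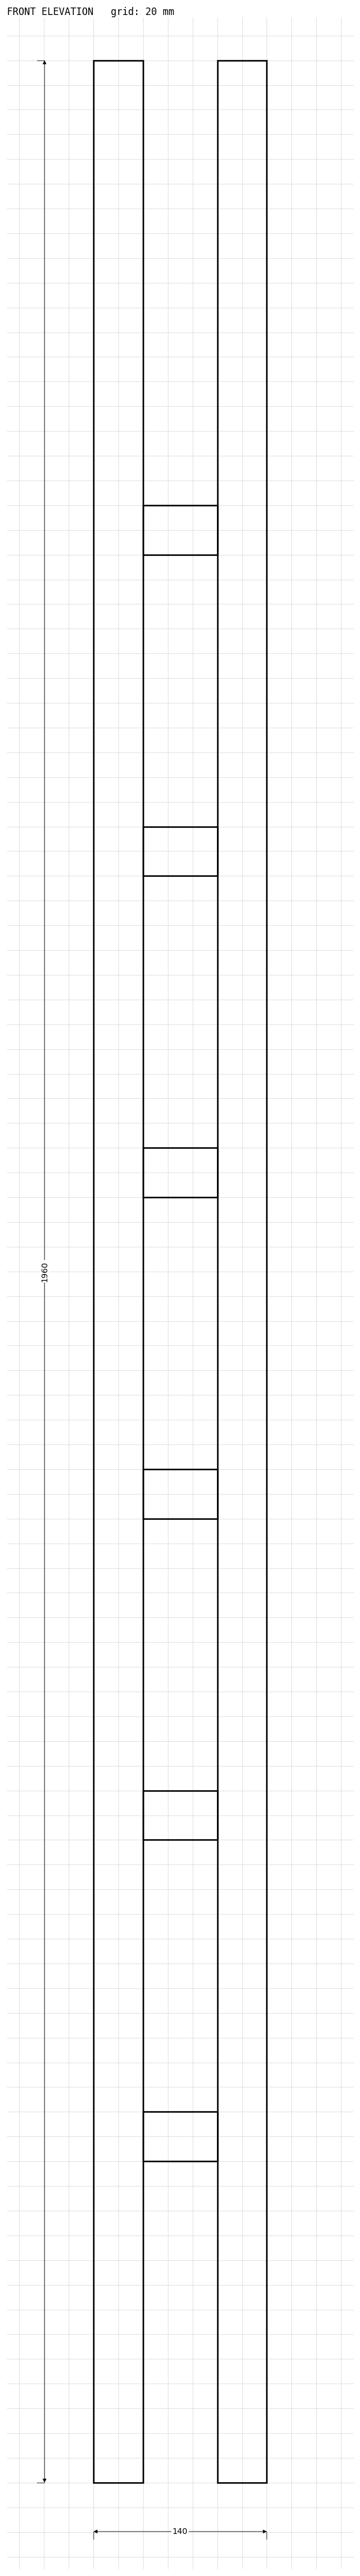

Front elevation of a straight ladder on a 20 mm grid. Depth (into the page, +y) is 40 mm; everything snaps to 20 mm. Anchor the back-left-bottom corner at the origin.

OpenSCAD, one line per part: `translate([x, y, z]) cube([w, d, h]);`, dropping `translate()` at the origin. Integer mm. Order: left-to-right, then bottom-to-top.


cube([40, 40, 1960]);
translate([40, 0, 260]) cube([60, 40, 40]);
translate([40, 0, 520]) cube([60, 40, 40]);
translate([40, 0, 780]) cube([60, 40, 40]);
translate([40, 0, 1040]) cube([60, 40, 40]);
translate([40, 0, 1300]) cube([60, 40, 40]);
translate([40, 0, 1560]) cube([60, 40, 40]);
translate([100, 0, 0]) cube([40, 40, 1960]);


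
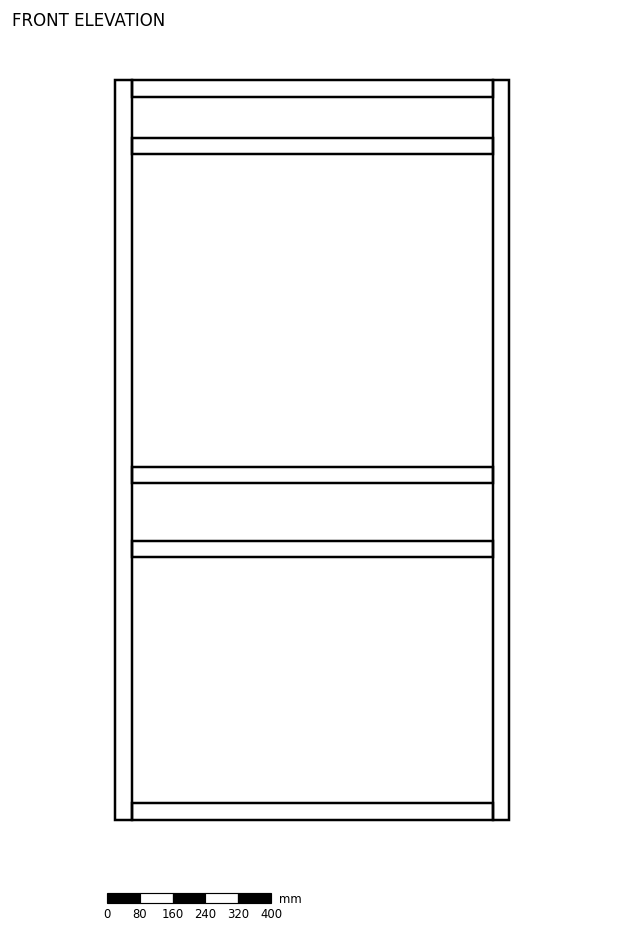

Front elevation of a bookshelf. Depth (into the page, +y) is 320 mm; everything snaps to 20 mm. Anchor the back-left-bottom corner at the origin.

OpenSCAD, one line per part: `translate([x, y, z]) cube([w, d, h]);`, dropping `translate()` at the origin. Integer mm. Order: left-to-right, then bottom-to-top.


cube([40, 320, 1800]);
translate([40, 0, 0]) cube([880, 320, 40]);
translate([40, 0, 640]) cube([880, 320, 40]);
translate([40, 0, 820]) cube([880, 320, 40]);
translate([40, 0, 1620]) cube([880, 320, 40]);
translate([40, 0, 1760]) cube([880, 320, 40]);
translate([920, 0, 0]) cube([40, 320, 1800]);


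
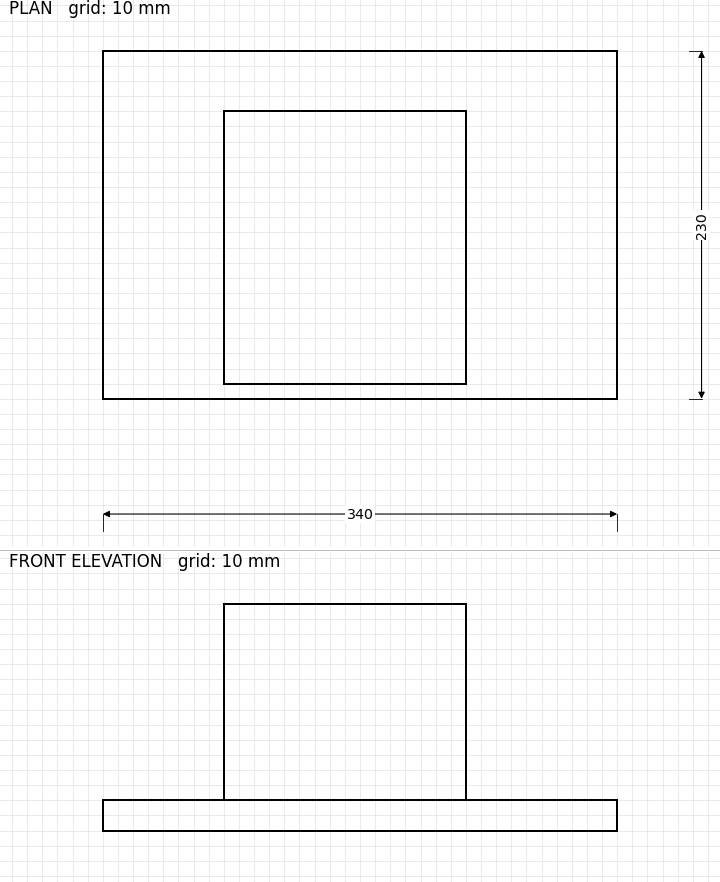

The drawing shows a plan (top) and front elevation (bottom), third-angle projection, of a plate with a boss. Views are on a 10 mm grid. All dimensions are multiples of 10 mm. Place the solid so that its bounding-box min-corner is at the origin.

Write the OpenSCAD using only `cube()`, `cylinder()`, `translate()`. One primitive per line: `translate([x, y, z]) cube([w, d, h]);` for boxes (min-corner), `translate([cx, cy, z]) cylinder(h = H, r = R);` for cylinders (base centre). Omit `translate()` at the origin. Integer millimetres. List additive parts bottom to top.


cube([340, 230, 20]);
translate([80, 10, 20]) cube([160, 180, 130]);


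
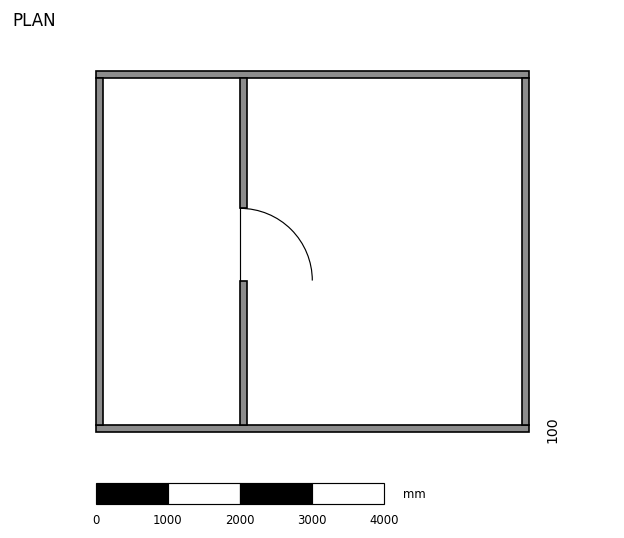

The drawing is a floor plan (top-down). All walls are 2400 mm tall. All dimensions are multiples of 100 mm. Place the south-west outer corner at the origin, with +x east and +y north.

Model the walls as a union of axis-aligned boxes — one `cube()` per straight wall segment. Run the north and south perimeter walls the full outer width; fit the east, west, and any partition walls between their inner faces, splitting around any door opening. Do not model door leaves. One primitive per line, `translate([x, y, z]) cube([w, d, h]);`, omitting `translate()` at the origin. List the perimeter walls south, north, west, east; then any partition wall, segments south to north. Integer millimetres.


cube([6000, 100, 2400]);
translate([0, 4900, 0]) cube([6000, 100, 2400]);
translate([0, 100, 0]) cube([100, 4800, 2400]);
translate([5900, 100, 0]) cube([100, 4800, 2400]);
translate([2000, 100, 0]) cube([100, 2000, 2400]);
translate([2000, 3100, 0]) cube([100, 1800, 2400]);


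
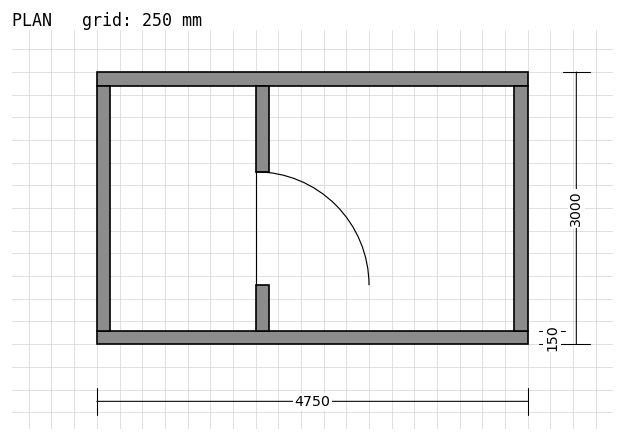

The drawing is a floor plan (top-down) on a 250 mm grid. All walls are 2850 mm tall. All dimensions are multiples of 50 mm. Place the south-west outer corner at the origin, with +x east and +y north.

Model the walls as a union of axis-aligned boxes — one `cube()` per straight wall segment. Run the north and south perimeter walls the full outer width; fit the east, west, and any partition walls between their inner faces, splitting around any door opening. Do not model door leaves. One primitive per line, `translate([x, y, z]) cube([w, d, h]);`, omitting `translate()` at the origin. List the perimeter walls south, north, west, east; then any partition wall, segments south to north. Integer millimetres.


cube([4750, 150, 2850]);
translate([0, 2850, 0]) cube([4750, 150, 2850]);
translate([0, 150, 0]) cube([150, 2700, 2850]);
translate([4600, 150, 0]) cube([150, 2700, 2850]);
translate([1750, 150, 0]) cube([150, 500, 2850]);
translate([1750, 1900, 0]) cube([150, 950, 2850]);


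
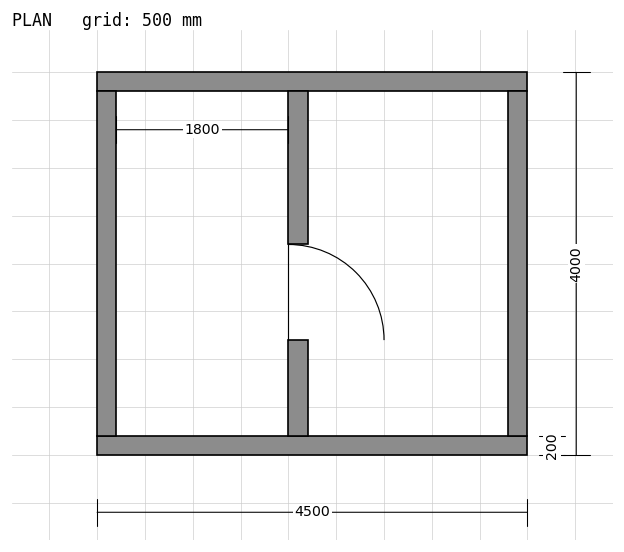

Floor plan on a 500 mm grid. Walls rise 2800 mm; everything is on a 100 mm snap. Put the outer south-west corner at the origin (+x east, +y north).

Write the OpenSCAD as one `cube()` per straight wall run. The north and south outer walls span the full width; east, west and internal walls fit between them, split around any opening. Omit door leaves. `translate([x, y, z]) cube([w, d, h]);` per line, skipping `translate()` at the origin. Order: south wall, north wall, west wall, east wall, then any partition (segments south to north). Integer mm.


cube([4500, 200, 2800]);
translate([0, 3800, 0]) cube([4500, 200, 2800]);
translate([0, 200, 0]) cube([200, 3600, 2800]);
translate([4300, 200, 0]) cube([200, 3600, 2800]);
translate([2000, 200, 0]) cube([200, 1000, 2800]);
translate([2000, 2200, 0]) cube([200, 1600, 2800]);
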